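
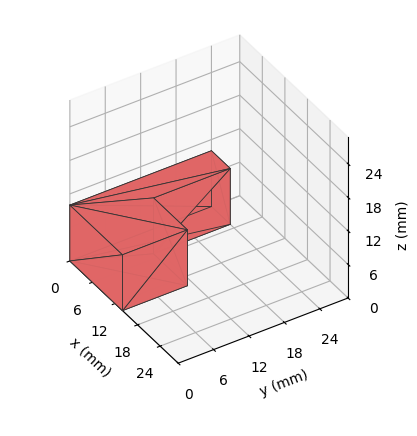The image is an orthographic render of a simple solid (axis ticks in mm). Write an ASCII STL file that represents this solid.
Reading the render: the shape is an L-shaped prism: outer 14 × 24 mm, arm thicknesses ≈ 11 mm (horizontal) and 5 mm (vertical), extruded 10 mm in z (dimensions read to the nearest mm from the axis ticks). For the STL, each face is triangulated and given an outward normal.

solid part
  facet normal 0.0000 0.0000 -1.0000
    outer loop
      vertex 14.000 11.000 0.000
      vertex 14.000 0.000 0.000
      vertex 0.000 0.000 0.000
    endloop
  endfacet
  facet normal 0.0000 0.0000 -1.0000
    outer loop
      vertex 5.000 11.000 0.000
      vertex 14.000 11.000 0.000
      vertex 0.000 0.000 0.000
    endloop
  endfacet
  facet normal 0.0000 0.0000 -1.0000
    outer loop
      vertex 5.000 24.000 0.000
      vertex 5.000 11.000 0.000
      vertex 0.000 0.000 0.000
    endloop
  endfacet
  facet normal 0.0000 0.0000 -1.0000
    outer loop
      vertex 0.000 24.000 0.000
      vertex 5.000 24.000 0.000
      vertex 0.000 0.000 0.000
    endloop
  endfacet
  facet normal 0.0000 0.0000 1.0000
    outer loop
      vertex 0.000 0.000 10.000
      vertex 14.000 0.000 10.000
      vertex 14.000 11.000 10.000
    endloop
  endfacet
  facet normal 0.0000 0.0000 1.0000
    outer loop
      vertex 0.000 0.000 10.000
      vertex 14.000 11.000 10.000
      vertex 5.000 11.000 10.000
    endloop
  endfacet
  facet normal 0.0000 0.0000 1.0000
    outer loop
      vertex 0.000 0.000 10.000
      vertex 5.000 11.000 10.000
      vertex 5.000 24.000 10.000
    endloop
  endfacet
  facet normal 0.0000 0.0000 1.0000
    outer loop
      vertex 0.000 0.000 10.000
      vertex 5.000 24.000 10.000
      vertex 0.000 24.000 10.000
    endloop
  endfacet
  facet normal 0.0000 -1.0000 0.0000
    outer loop
      vertex 0.000 0.000 0.000
      vertex 14.000 0.000 0.000
      vertex 14.000 0.000 10.000
    endloop
  endfacet
  facet normal 0.0000 -1.0000 0.0000
    outer loop
      vertex 0.000 0.000 0.000
      vertex 14.000 0.000 10.000
      vertex 0.000 0.000 10.000
    endloop
  endfacet
  facet normal 1.0000 0.0000 0.0000
    outer loop
      vertex 14.000 0.000 0.000
      vertex 14.000 11.000 0.000
      vertex 14.000 11.000 10.000
    endloop
  endfacet
  facet normal 1.0000 0.0000 0.0000
    outer loop
      vertex 14.000 0.000 0.000
      vertex 14.000 11.000 10.000
      vertex 14.000 0.000 10.000
    endloop
  endfacet
  facet normal 0.0000 1.0000 0.0000
    outer loop
      vertex 14.000 11.000 0.000
      vertex 5.000 11.000 0.000
      vertex 5.000 11.000 10.000
    endloop
  endfacet
  facet normal 0.0000 1.0000 0.0000
    outer loop
      vertex 14.000 11.000 0.000
      vertex 5.000 11.000 10.000
      vertex 14.000 11.000 10.000
    endloop
  endfacet
  facet normal 1.0000 0.0000 0.0000
    outer loop
      vertex 5.000 11.000 0.000
      vertex 5.000 24.000 0.000
      vertex 5.000 24.000 10.000
    endloop
  endfacet
  facet normal 1.0000 0.0000 0.0000
    outer loop
      vertex 5.000 11.000 0.000
      vertex 5.000 24.000 10.000
      vertex 5.000 11.000 10.000
    endloop
  endfacet
  facet normal 0.0000 1.0000 0.0000
    outer loop
      vertex 5.000 24.000 0.000
      vertex 0.000 24.000 0.000
      vertex 0.000 24.000 10.000
    endloop
  endfacet
  facet normal 0.0000 1.0000 0.0000
    outer loop
      vertex 5.000 24.000 0.000
      vertex 0.000 24.000 10.000
      vertex 5.000 24.000 10.000
    endloop
  endfacet
  facet normal -1.0000 0.0000 0.0000
    outer loop
      vertex 0.000 24.000 0.000
      vertex 0.000 0.000 0.000
      vertex 0.000 0.000 10.000
    endloop
  endfacet
  facet normal -1.0000 0.0000 0.0000
    outer loop
      vertex 0.000 24.000 0.000
      vertex 0.000 0.000 10.000
      vertex 0.000 24.000 10.000
    endloop
  endfacet
endsolid part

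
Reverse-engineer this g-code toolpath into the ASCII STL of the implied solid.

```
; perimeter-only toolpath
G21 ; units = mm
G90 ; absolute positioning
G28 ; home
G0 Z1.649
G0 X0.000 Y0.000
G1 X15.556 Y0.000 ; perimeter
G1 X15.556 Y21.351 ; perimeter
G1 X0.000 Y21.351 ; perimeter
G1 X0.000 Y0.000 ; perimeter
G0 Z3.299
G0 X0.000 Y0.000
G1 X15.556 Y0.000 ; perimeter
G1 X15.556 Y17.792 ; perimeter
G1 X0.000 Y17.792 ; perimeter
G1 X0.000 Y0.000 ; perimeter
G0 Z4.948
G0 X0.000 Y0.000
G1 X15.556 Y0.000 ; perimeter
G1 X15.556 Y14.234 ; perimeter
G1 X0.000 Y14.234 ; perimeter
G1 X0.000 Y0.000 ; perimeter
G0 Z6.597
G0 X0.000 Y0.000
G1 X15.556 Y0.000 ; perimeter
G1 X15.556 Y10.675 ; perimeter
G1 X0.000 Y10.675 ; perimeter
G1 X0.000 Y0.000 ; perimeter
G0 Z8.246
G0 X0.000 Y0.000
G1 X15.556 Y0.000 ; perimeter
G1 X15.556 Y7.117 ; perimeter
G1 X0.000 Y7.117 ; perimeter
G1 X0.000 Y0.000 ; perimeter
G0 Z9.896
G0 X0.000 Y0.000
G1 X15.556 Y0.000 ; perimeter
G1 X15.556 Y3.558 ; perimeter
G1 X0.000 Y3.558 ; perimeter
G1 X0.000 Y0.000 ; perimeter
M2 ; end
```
solid part
  facet normal 0.0000 0.0000 -1.0000
    outer loop
      vertex 15.556 24.909 0.000
      vertex 15.556 0.000 0.000
      vertex 0.000 0.000 0.000
    endloop
  endfacet
  facet normal 0.0000 0.0000 -1.0000
    outer loop
      vertex 0.000 24.909 0.000
      vertex 15.556 24.909 0.000
      vertex 0.000 0.000 0.000
    endloop
  endfacet
  facet normal 0.0000 -1.0000 0.0000
    outer loop
      vertex 0.000 0.000 0.000
      vertex 15.556 0.000 0.000
      vertex 15.556 0.000 11.545
    endloop
  endfacet
  facet normal 0.0000 -1.0000 0.0000
    outer loop
      vertex 0.000 0.000 0.000
      vertex 15.556 0.000 11.545
      vertex 0.000 0.000 11.545
    endloop
  endfacet
  facet normal 0.0000 0.4205 0.9073
    outer loop
      vertex 0.000 0.000 11.545
      vertex 15.556 0.000 11.545
      vertex 15.556 24.909 0.000
    endloop
  endfacet
  facet normal 0.0000 0.4205 0.9073
    outer loop
      vertex 0.000 0.000 11.545
      vertex 15.556 24.909 0.000
      vertex 0.000 24.909 0.000
    endloop
  endfacet
  facet normal -1.0000 0.0000 0.0000
    outer loop
      vertex 0.000 0.000 11.545
      vertex 0.000 24.909 0.000
      vertex 0.000 0.000 0.000
    endloop
  endfacet
  facet normal 1.0000 0.0000 0.0000
    outer loop
      vertex 15.556 0.000 0.000
      vertex 15.556 24.909 0.000
      vertex 15.556 0.000 11.545
    endloop
  endfacet
endsolid part

The G0 Z moves step by Δz≈1.649 mm. The G1 loops shrink linearly with z, so the solid tapers from its base footprint up to z≈11.5. Closing with a flat bottom cap and the tapered top and triangulating gives 8 facets — a wedge (ramp): 15.6 × 24.9 mm base, rising to 11.5 mm along the y=0 edge and sloping linearly to z=0 at y=24.9.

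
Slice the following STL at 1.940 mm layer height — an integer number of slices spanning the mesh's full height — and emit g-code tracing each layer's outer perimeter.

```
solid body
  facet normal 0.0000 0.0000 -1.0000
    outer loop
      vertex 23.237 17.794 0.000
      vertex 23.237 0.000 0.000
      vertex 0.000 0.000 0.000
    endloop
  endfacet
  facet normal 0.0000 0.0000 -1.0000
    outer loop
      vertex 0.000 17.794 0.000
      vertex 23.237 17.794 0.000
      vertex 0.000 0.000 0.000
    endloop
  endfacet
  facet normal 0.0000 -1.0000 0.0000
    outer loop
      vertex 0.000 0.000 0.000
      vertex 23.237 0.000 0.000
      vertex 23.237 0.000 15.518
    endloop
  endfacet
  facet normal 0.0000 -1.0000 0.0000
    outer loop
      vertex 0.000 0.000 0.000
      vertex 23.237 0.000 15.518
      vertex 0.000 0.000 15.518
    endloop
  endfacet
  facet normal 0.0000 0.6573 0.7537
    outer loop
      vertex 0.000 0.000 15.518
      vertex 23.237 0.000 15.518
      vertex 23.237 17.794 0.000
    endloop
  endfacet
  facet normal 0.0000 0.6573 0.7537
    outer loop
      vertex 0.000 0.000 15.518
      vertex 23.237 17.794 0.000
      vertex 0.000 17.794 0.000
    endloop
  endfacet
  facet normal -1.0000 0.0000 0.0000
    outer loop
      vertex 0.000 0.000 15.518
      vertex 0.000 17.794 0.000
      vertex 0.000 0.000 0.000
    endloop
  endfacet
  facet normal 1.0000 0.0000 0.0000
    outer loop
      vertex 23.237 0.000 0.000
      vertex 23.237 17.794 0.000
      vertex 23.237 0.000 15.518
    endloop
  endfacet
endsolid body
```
; perimeter-only toolpath
G21 ; units = mm
G90 ; absolute positioning
G28 ; home
; layer 1
G0 Z1.940
G0 X0.000 Y0.000
G1 X23.237 Y0.000
G1 X23.237 Y15.570
G1 X0.000 Y15.570
G1 X0.000 Y0.000
; layer 2
G0 Z3.880
G0 X0.000 Y0.000
G1 X23.237 Y0.000
G1 X23.237 Y13.346
G1 X0.000 Y13.346
G1 X0.000 Y0.000
; layer 3
G0 Z5.819
G0 X0.000 Y0.000
G1 X23.237 Y0.000
G1 X23.237 Y11.121
G1 X0.000 Y11.121
G1 X0.000 Y0.000
; layer 4
G0 Z7.759
G0 X0.000 Y0.000
G1 X23.237 Y0.000
G1 X23.237 Y8.897
G1 X0.000 Y8.897
G1 X0.000 Y0.000
; layer 5
G0 Z9.699
G0 X0.000 Y0.000
G1 X23.237 Y0.000
G1 X23.237 Y6.673
G1 X0.000 Y6.673
G1 X0.000 Y0.000
; layer 6
G0 Z11.639
G0 X0.000 Y0.000
G1 X23.237 Y0.000
G1 X23.237 Y4.449
G1 X0.000 Y4.449
G1 X0.000 Y0.000
; layer 7
G0 Z13.578
G0 X0.000 Y0.000
G1 X23.237 Y0.000
G1 X23.237 Y2.224
G1 X0.000 Y2.224
G1 X0.000 Y0.000
M2 ; end

The solid is a wedge (ramp): 23.2 × 17.8 mm base, rising to 15.5 mm along the y=0 edge and sloping linearly to z=0 at y=17.8. Slicing at Δz = 1.940 mm — 8 equal slices spanning the solid's height, so layer i sits at z = i·h/8 — gives 7 non-empty perimeters. Each is a 4-segment closed polygon; G0 lifts to the layer z and rapids to the start vertex, then G1 traces the edges. The cross-section shrinks linearly with z (the slice at the apex is degenerate and omitted).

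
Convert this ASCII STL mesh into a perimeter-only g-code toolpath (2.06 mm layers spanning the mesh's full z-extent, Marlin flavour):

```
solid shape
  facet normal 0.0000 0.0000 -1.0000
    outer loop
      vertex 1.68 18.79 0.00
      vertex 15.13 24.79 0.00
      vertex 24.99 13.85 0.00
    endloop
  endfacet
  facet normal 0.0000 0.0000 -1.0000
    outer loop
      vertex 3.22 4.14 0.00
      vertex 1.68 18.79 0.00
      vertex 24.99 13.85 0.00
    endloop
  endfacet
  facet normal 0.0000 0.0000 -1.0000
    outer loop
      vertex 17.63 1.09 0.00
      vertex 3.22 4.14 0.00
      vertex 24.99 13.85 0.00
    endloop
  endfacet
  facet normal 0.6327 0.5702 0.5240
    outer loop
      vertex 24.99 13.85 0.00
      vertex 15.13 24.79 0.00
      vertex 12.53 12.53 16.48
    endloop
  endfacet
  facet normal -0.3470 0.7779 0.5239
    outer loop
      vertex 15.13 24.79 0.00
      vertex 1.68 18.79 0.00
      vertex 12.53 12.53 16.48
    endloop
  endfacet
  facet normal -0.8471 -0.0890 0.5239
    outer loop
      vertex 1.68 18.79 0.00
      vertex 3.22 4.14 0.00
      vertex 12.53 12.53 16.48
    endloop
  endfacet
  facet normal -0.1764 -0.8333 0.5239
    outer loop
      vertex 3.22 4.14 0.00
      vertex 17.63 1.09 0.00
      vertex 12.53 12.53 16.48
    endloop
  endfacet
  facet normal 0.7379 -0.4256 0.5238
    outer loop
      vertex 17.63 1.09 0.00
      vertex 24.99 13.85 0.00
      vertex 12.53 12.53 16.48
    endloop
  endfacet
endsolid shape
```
; perimeter-only toolpath
G21 ; units = mm
G90 ; absolute positioning
G28 ; home
; layer 1
G0 Z2.06
G0 X23.43 Y13.69
G1 X14.81 Y23.26
G1 X3.04 Y18.01
G1 X4.38 Y5.19
G1 X16.99 Y2.52
G1 X23.43 Y13.69
; layer 2
G0 Z4.12
G0 X21.88 Y13.52
G1 X14.48 Y21.73
G1 X4.39 Y17.22
G1 X5.55 Y6.24
G1 X16.36 Y3.95
G1 X21.88 Y13.52
; layer 3
G0 Z6.18
G0 X20.32 Y13.36
G1 X14.16 Y20.19
G1 X5.75 Y16.44
G1 X6.71 Y7.29
G1 X15.72 Y5.38
G1 X20.32 Y13.36
; layer 4
G0 Z8.24
G0 X18.76 Y13.19
G1 X13.83 Y18.66
G1 X7.10 Y15.66
G1 X7.88 Y8.33
G1 X15.08 Y6.81
G1 X18.76 Y13.19
; layer 5
G0 Z10.30
G0 X17.20 Y13.02
G1 X13.50 Y17.13
G1 X8.46 Y14.88
G1 X9.04 Y9.38
G1 X14.44 Y8.24
G1 X17.20 Y13.02
; layer 6
G0 Z12.36
G0 X15.64 Y12.86
G1 X13.18 Y15.59
G1 X9.82 Y14.09
G1 X10.20 Y10.43
G1 X13.80 Y9.67
G1 X15.64 Y12.86
; layer 7
G0 Z14.42
G0 X14.09 Y12.69
G1 X12.85 Y14.06
G1 X11.17 Y13.31
G1 X11.37 Y11.48
G1 X13.17 Y11.10
G1 X14.09 Y12.69
M2 ; end

The solid is a regular 5-sided pyramid, base circumscribed radius ≈ 12.5 mm, apex at z ≈ 16.5 mm. Slicing at Δz = 2.06 mm — 8 equal slices spanning the solid's height, so layer i sits at z = i·h/8 — gives 7 non-empty perimeters. Each is a 5-segment closed polygon; G0 lifts to the layer z and rapids to the start vertex, then G1 traces the edges. The cross-section shrinks linearly with z (the slice at the apex is degenerate and omitted).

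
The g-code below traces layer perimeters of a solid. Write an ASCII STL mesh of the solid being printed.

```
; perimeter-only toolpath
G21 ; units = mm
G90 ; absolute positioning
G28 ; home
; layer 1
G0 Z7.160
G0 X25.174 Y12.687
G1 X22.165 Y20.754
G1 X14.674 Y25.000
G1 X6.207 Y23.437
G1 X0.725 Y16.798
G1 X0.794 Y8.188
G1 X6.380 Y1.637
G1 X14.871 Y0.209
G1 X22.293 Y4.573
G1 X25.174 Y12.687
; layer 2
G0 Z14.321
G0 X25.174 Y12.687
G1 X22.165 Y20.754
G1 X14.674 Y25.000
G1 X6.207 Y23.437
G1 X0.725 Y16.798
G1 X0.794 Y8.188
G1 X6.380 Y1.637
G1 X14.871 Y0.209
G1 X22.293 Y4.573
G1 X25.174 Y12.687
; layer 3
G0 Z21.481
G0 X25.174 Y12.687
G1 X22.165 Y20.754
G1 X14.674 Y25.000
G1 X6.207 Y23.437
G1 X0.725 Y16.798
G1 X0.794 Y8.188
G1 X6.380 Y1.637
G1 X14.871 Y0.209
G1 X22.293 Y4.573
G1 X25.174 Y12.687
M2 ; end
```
solid part
  facet normal 0.0000 0.0000 -1.0000
    outer loop
      vertex 14.674 25.000 0.000
      vertex 22.165 20.754 0.000
      vertex 25.174 12.687 0.000
    endloop
  endfacet
  facet normal 0.0000 0.0000 -1.0000
    outer loop
      vertex 6.207 23.437 0.000
      vertex 14.674 25.000 0.000
      vertex 25.174 12.687 0.000
    endloop
  endfacet
  facet normal 0.0000 0.0000 -1.0000
    outer loop
      vertex 0.725 16.798 0.000
      vertex 6.207 23.437 0.000
      vertex 25.174 12.687 0.000
    endloop
  endfacet
  facet normal 0.0000 0.0000 -1.0000
    outer loop
      vertex 0.794 8.188 0.000
      vertex 0.725 16.798 0.000
      vertex 25.174 12.687 0.000
    endloop
  endfacet
  facet normal 0.0000 0.0000 -1.0000
    outer loop
      vertex 6.380 1.637 0.000
      vertex 0.794 8.188 0.000
      vertex 25.174 12.687 0.000
    endloop
  endfacet
  facet normal 0.0000 0.0000 -1.0000
    outer loop
      vertex 14.871 0.209 0.000
      vertex 6.380 1.637 0.000
      vertex 25.174 12.687 0.000
    endloop
  endfacet
  facet normal 0.0000 0.0000 -1.0000
    outer loop
      vertex 22.293 4.573 0.000
      vertex 14.871 0.209 0.000
      vertex 25.174 12.687 0.000
    endloop
  endfacet
  facet normal 0.0000 0.0000 1.0000
    outer loop
      vertex 25.174 12.687 21.481
      vertex 22.165 20.754 21.481
      vertex 14.674 25.000 21.481
    endloop
  endfacet
  facet normal 0.0000 0.0000 1.0000
    outer loop
      vertex 25.174 12.687 21.481
      vertex 14.674 25.000 21.481
      vertex 6.207 23.437 21.481
    endloop
  endfacet
  facet normal 0.0000 0.0000 1.0000
    outer loop
      vertex 25.174 12.687 21.481
      vertex 6.207 23.437 21.481
      vertex 0.725 16.798 21.481
    endloop
  endfacet
  facet normal 0.0000 0.0000 1.0000
    outer loop
      vertex 25.174 12.687 21.481
      vertex 0.725 16.798 21.481
      vertex 0.794 8.188 21.481
    endloop
  endfacet
  facet normal 0.0000 0.0000 1.0000
    outer loop
      vertex 25.174 12.687 21.481
      vertex 0.794 8.188 21.481
      vertex 6.380 1.637 21.481
    endloop
  endfacet
  facet normal 0.0000 0.0000 1.0000
    outer loop
      vertex 25.174 12.687 21.481
      vertex 6.380 1.637 21.481
      vertex 14.871 0.209 21.481
    endloop
  endfacet
  facet normal 0.0000 0.0000 1.0000
    outer loop
      vertex 25.174 12.687 21.481
      vertex 14.871 0.209 21.481
      vertex 22.293 4.573 21.481
    endloop
  endfacet
  facet normal 0.9369 0.3495 0.0000
    outer loop
      vertex 25.174 12.687 0.000
      vertex 22.165 20.754 0.000
      vertex 22.165 20.754 21.481
    endloop
  endfacet
  facet normal 0.9369 0.3495 0.0000
    outer loop
      vertex 25.174 12.687 0.000
      vertex 22.165 20.754 21.481
      vertex 25.174 12.687 21.481
    endloop
  endfacet
  facet normal 0.4931 0.8700 0.0000
    outer loop
      vertex 22.165 20.754 0.000
      vertex 14.674 25.000 0.000
      vertex 14.674 25.000 21.481
    endloop
  endfacet
  facet normal 0.4931 0.8700 0.0000
    outer loop
      vertex 22.165 20.754 0.000
      vertex 14.674 25.000 21.481
      vertex 22.165 20.754 21.481
    endloop
  endfacet
  facet normal -0.1815 0.9834 0.0000
    outer loop
      vertex 14.674 25.000 0.000
      vertex 6.207 23.437 0.000
      vertex 6.207 23.437 21.481
    endloop
  endfacet
  facet normal -0.1815 0.9834 0.0000
    outer loop
      vertex 14.674 25.000 0.000
      vertex 6.207 23.437 21.481
      vertex 14.674 25.000 21.481
    endloop
  endfacet
  facet normal -0.7711 0.6367 0.0000
    outer loop
      vertex 6.207 23.437 0.000
      vertex 0.725 16.798 0.000
      vertex 0.725 16.798 21.481
    endloop
  endfacet
  facet normal -0.7711 0.6367 0.0000
    outer loop
      vertex 6.207 23.437 0.000
      vertex 0.725 16.798 21.481
      vertex 6.207 23.437 21.481
    endloop
  endfacet
  facet normal -1.0000 -0.0080 0.0000
    outer loop
      vertex 0.725 16.798 0.000
      vertex 0.794 8.188 0.000
      vertex 0.794 8.188 21.481
    endloop
  endfacet
  facet normal -1.0000 -0.0080 0.0000
    outer loop
      vertex 0.725 16.798 0.000
      vertex 0.794 8.188 21.481
      vertex 0.725 16.798 21.481
    endloop
  endfacet
  facet normal -0.7609 -0.6488 0.0000
    outer loop
      vertex 0.794 8.188 0.000
      vertex 6.380 1.637 0.000
      vertex 6.380 1.637 21.481
    endloop
  endfacet
  facet normal -0.7609 -0.6488 0.0000
    outer loop
      vertex 0.794 8.188 0.000
      vertex 6.380 1.637 21.481
      vertex 0.794 8.188 21.481
    endloop
  endfacet
  facet normal -0.1658 -0.9862 0.0000
    outer loop
      vertex 6.380 1.637 0.000
      vertex 14.871 0.209 0.000
      vertex 14.871 0.209 21.481
    endloop
  endfacet
  facet normal -0.1658 -0.9862 0.0000
    outer loop
      vertex 6.380 1.637 0.000
      vertex 14.871 0.209 21.481
      vertex 6.380 1.637 21.481
    endloop
  endfacet
  facet normal 0.5069 -0.8620 0.0000
    outer loop
      vertex 14.871 0.209 0.000
      vertex 22.293 4.573 0.000
      vertex 22.293 4.573 21.481
    endloop
  endfacet
  facet normal 0.5069 -0.8620 0.0000
    outer loop
      vertex 14.871 0.209 0.000
      vertex 22.293 4.573 21.481
      vertex 14.871 0.209 21.481
    endloop
  endfacet
  facet normal 0.9424 -0.3346 0.0000
    outer loop
      vertex 22.293 4.573 0.000
      vertex 25.174 12.687 0.000
      vertex 25.174 12.687 21.481
    endloop
  endfacet
  facet normal 0.9424 -0.3346 0.0000
    outer loop
      vertex 22.293 4.573 0.000
      vertex 25.174 12.687 21.481
      vertex 22.293 4.573 21.481
    endloop
  endfacet
endsolid part

The G0 Z moves step by Δz≈7.160 mm. Every layer's G1 loop is the same polygon, so the solid is a straight extrusion of it from z=0 to z≈21.5. Closing with flat bottom and top caps and triangulating gives 32 facets — a regular 9-sided prism (a cylinder approximated with 9 flat sides), circumscribed radius ≈ 12.6 mm, height ≈ 21.5 mm.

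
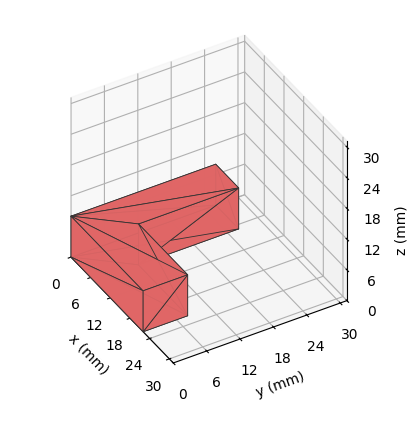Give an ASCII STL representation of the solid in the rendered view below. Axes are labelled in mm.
Reading the render: the shape is an L-shaped prism: outer 22 × 26 mm, arm thicknesses ≈ 8 mm (horizontal) and 7 mm (vertical), extruded 8 mm in z (dimensions read to the nearest mm from the axis ticks). For the STL, each face is triangulated and given an outward normal.

solid part
  facet normal 0.0000 0.0000 -1.0000
    outer loop
      vertex 22.00 8.00 0.00
      vertex 22.00 0.00 0.00
      vertex 0.00 0.00 0.00
    endloop
  endfacet
  facet normal 0.0000 0.0000 -1.0000
    outer loop
      vertex 7.00 8.00 0.00
      vertex 22.00 8.00 0.00
      vertex 0.00 0.00 0.00
    endloop
  endfacet
  facet normal 0.0000 0.0000 -1.0000
    outer loop
      vertex 7.00 26.00 0.00
      vertex 7.00 8.00 0.00
      vertex 0.00 0.00 0.00
    endloop
  endfacet
  facet normal 0.0000 0.0000 -1.0000
    outer loop
      vertex 0.00 26.00 0.00
      vertex 7.00 26.00 0.00
      vertex 0.00 0.00 0.00
    endloop
  endfacet
  facet normal 0.0000 0.0000 1.0000
    outer loop
      vertex 0.00 0.00 8.00
      vertex 22.00 0.00 8.00
      vertex 22.00 8.00 8.00
    endloop
  endfacet
  facet normal 0.0000 0.0000 1.0000
    outer loop
      vertex 0.00 0.00 8.00
      vertex 22.00 8.00 8.00
      vertex 7.00 8.00 8.00
    endloop
  endfacet
  facet normal 0.0000 0.0000 1.0000
    outer loop
      vertex 0.00 0.00 8.00
      vertex 7.00 8.00 8.00
      vertex 7.00 26.00 8.00
    endloop
  endfacet
  facet normal 0.0000 0.0000 1.0000
    outer loop
      vertex 0.00 0.00 8.00
      vertex 7.00 26.00 8.00
      vertex 0.00 26.00 8.00
    endloop
  endfacet
  facet normal 0.0000 -1.0000 0.0000
    outer loop
      vertex 0.00 0.00 0.00
      vertex 22.00 0.00 0.00
      vertex 22.00 0.00 8.00
    endloop
  endfacet
  facet normal 0.0000 -1.0000 0.0000
    outer loop
      vertex 0.00 0.00 0.00
      vertex 22.00 0.00 8.00
      vertex 0.00 0.00 8.00
    endloop
  endfacet
  facet normal 1.0000 0.0000 0.0000
    outer loop
      vertex 22.00 0.00 0.00
      vertex 22.00 8.00 0.00
      vertex 22.00 8.00 8.00
    endloop
  endfacet
  facet normal 1.0000 0.0000 0.0000
    outer loop
      vertex 22.00 0.00 0.00
      vertex 22.00 8.00 8.00
      vertex 22.00 0.00 8.00
    endloop
  endfacet
  facet normal 0.0000 1.0000 0.0000
    outer loop
      vertex 22.00 8.00 0.00
      vertex 7.00 8.00 0.00
      vertex 7.00 8.00 8.00
    endloop
  endfacet
  facet normal 0.0000 1.0000 0.0000
    outer loop
      vertex 22.00 8.00 0.00
      vertex 7.00 8.00 8.00
      vertex 22.00 8.00 8.00
    endloop
  endfacet
  facet normal 1.0000 0.0000 0.0000
    outer loop
      vertex 7.00 8.00 0.00
      vertex 7.00 26.00 0.00
      vertex 7.00 26.00 8.00
    endloop
  endfacet
  facet normal 1.0000 0.0000 0.0000
    outer loop
      vertex 7.00 8.00 0.00
      vertex 7.00 26.00 8.00
      vertex 7.00 8.00 8.00
    endloop
  endfacet
  facet normal 0.0000 1.0000 0.0000
    outer loop
      vertex 7.00 26.00 0.00
      vertex 0.00 26.00 0.00
      vertex 0.00 26.00 8.00
    endloop
  endfacet
  facet normal 0.0000 1.0000 0.0000
    outer loop
      vertex 7.00 26.00 0.00
      vertex 0.00 26.00 8.00
      vertex 7.00 26.00 8.00
    endloop
  endfacet
  facet normal -1.0000 0.0000 0.0000
    outer loop
      vertex 0.00 26.00 0.00
      vertex 0.00 0.00 0.00
      vertex 0.00 0.00 8.00
    endloop
  endfacet
  facet normal -1.0000 0.0000 0.0000
    outer loop
      vertex 0.00 26.00 0.00
      vertex 0.00 0.00 8.00
      vertex 0.00 26.00 8.00
    endloop
  endfacet
endsolid part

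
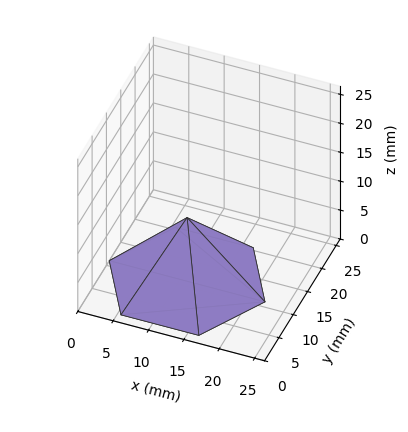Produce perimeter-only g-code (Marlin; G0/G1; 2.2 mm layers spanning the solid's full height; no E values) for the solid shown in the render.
Reading the render: the shape is a regular 6-sided pyramid, base circumscribed radius ≈ 11 mm, apex at z ≈ 11 mm (dimensions read to the nearest mm from the axis ticks). For the g-code, the solid's height is divided into equal slices at the stated Δz and each level perimeter traced with G1 moves after a G0 lift.

; perimeter-only toolpath
G21 ; units = mm
G90 ; absolute positioning
G28 ; home
; layer 1
G0 Z2.2
G0 X19.8 Y11.0
G1 X15.4 Y18.6
G1 X6.6 Y18.6
G1 X2.2 Y11.0
G1 X6.6 Y3.4
G1 X15.4 Y3.4
G1 X19.8 Y11.0
; layer 2
G0 Z4.4
G0 X17.6 Y11.0
G1 X14.3 Y16.7
G1 X7.7 Y16.7
G1 X4.4 Y11.0
G1 X7.7 Y5.3
G1 X14.3 Y5.3
G1 X17.6 Y11.0
; layer 3
G0 Z6.6
G0 X15.4 Y11.0
G1 X13.2 Y14.8
G1 X8.8 Y14.8
G1 X6.6 Y11.0
G1 X8.8 Y7.2
G1 X13.2 Y7.2
G1 X15.4 Y11.0
; layer 4
G0 Z8.8
G0 X13.2 Y11.0
G1 X12.1 Y12.9
G1 X9.9 Y12.9
G1 X8.8 Y11.0
G1 X9.9 Y9.1
G1 X12.1 Y9.1
G1 X13.2 Y11.0
M2 ; end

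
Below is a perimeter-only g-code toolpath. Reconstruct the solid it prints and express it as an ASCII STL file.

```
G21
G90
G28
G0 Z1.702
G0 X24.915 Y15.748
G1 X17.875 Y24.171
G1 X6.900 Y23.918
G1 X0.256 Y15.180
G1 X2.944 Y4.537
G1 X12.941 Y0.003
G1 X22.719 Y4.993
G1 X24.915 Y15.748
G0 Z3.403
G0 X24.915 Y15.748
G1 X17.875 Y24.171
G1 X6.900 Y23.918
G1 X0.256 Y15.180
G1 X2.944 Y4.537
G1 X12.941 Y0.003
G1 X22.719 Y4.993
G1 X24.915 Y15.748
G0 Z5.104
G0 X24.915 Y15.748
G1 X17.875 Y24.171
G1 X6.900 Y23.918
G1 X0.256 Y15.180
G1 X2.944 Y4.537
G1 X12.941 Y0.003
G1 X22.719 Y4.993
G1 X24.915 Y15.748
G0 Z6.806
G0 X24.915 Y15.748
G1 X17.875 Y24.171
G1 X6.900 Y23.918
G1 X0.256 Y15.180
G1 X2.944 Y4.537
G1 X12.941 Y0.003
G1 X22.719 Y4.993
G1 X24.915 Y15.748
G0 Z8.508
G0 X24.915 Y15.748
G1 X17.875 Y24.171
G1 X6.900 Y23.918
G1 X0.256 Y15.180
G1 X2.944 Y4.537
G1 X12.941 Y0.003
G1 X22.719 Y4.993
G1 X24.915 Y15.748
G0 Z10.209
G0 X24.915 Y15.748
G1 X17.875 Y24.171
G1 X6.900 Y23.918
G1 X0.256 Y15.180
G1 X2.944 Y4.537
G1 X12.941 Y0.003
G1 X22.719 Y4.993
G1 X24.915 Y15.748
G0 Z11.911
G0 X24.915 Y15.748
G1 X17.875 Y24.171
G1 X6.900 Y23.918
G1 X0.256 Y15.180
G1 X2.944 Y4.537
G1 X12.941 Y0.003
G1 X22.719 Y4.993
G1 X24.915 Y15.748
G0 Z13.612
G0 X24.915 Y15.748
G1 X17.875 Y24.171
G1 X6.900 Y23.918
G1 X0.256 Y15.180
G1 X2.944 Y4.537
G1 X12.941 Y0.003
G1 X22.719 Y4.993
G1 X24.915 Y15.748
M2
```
solid part
  facet normal 0.0000 0.0000 -1.0000
    outer loop
      vertex 6.900 23.918 0.000
      vertex 17.875 24.171 0.000
      vertex 24.915 15.748 0.000
    endloop
  endfacet
  facet normal 0.0000 0.0000 -1.0000
    outer loop
      vertex 0.256 15.180 0.000
      vertex 6.900 23.918 0.000
      vertex 24.915 15.748 0.000
    endloop
  endfacet
  facet normal 0.0000 0.0000 -1.0000
    outer loop
      vertex 2.944 4.537 0.000
      vertex 0.256 15.180 0.000
      vertex 24.915 15.748 0.000
    endloop
  endfacet
  facet normal 0.0000 0.0000 -1.0000
    outer loop
      vertex 12.941 0.003 0.000
      vertex 2.944 4.537 0.000
      vertex 24.915 15.748 0.000
    endloop
  endfacet
  facet normal 0.0000 0.0000 -1.0000
    outer loop
      vertex 22.719 4.993 0.000
      vertex 12.941 0.003 0.000
      vertex 24.915 15.748 0.000
    endloop
  endfacet
  facet normal 0.0000 0.0000 1.0000
    outer loop
      vertex 24.915 15.748 13.612
      vertex 17.875 24.171 13.612
      vertex 6.900 23.918 13.612
    endloop
  endfacet
  facet normal 0.0000 0.0000 1.0000
    outer loop
      vertex 24.915 15.748 13.612
      vertex 6.900 23.918 13.612
      vertex 0.256 15.180 13.612
    endloop
  endfacet
  facet normal 0.0000 0.0000 1.0000
    outer loop
      vertex 24.915 15.748 13.612
      vertex 0.256 15.180 13.612
      vertex 2.944 4.537 13.612
    endloop
  endfacet
  facet normal 0.0000 0.0000 1.0000
    outer loop
      vertex 24.915 15.748 13.612
      vertex 2.944 4.537 13.612
      vertex 12.941 0.003 13.612
    endloop
  endfacet
  facet normal 0.0000 0.0000 1.0000
    outer loop
      vertex 24.915 15.748 13.612
      vertex 12.941 0.003 13.612
      vertex 22.719 4.993 13.612
    endloop
  endfacet
  facet normal 0.7673 0.6413 0.0000
    outer loop
      vertex 24.915 15.748 0.000
      vertex 17.875 24.171 0.000
      vertex 17.875 24.171 13.612
    endloop
  endfacet
  facet normal 0.7673 0.6413 0.0000
    outer loop
      vertex 24.915 15.748 0.000
      vertex 17.875 24.171 13.612
      vertex 24.915 15.748 13.612
    endloop
  endfacet
  facet normal -0.0230 0.9997 0.0000
    outer loop
      vertex 17.875 24.171 0.000
      vertex 6.900 23.918 0.000
      vertex 6.900 23.918 13.612
    endloop
  endfacet
  facet normal -0.0230 0.9997 0.0000
    outer loop
      vertex 17.875 24.171 0.000
      vertex 6.900 23.918 13.612
      vertex 17.875 24.171 13.612
    endloop
  endfacet
  facet normal -0.7960 0.6053 0.0000
    outer loop
      vertex 6.900 23.918 0.000
      vertex 0.256 15.180 0.000
      vertex 0.256 15.180 13.612
    endloop
  endfacet
  facet normal -0.7960 0.6053 0.0000
    outer loop
      vertex 6.900 23.918 0.000
      vertex 0.256 15.180 13.612
      vertex 6.900 23.918 13.612
    endloop
  endfacet
  facet normal -0.9696 -0.2449 0.0000
    outer loop
      vertex 0.256 15.180 0.000
      vertex 2.944 4.537 0.000
      vertex 2.944 4.537 13.612
    endloop
  endfacet
  facet normal -0.9696 -0.2449 0.0000
    outer loop
      vertex 0.256 15.180 0.000
      vertex 2.944 4.537 13.612
      vertex 0.256 15.180 13.612
    endloop
  endfacet
  facet normal -0.4130 -0.9107 0.0000
    outer loop
      vertex 2.944 4.537 0.000
      vertex 12.941 0.003 0.000
      vertex 12.941 0.003 13.612
    endloop
  endfacet
  facet normal -0.4130 -0.9107 0.0000
    outer loop
      vertex 2.944 4.537 0.000
      vertex 12.941 0.003 13.612
      vertex 2.944 4.537 13.612
    endloop
  endfacet
  facet normal 0.4546 -0.8907 0.0000
    outer loop
      vertex 12.941 0.003 0.000
      vertex 22.719 4.993 0.000
      vertex 22.719 4.993 13.612
    endloop
  endfacet
  facet normal 0.4546 -0.8907 0.0000
    outer loop
      vertex 12.941 0.003 0.000
      vertex 22.719 4.993 13.612
      vertex 12.941 0.003 13.612
    endloop
  endfacet
  facet normal 0.9798 -0.2001 0.0000
    outer loop
      vertex 22.719 4.993 0.000
      vertex 24.915 15.748 0.000
      vertex 24.915 15.748 13.612
    endloop
  endfacet
  facet normal 0.9798 -0.2001 0.0000
    outer loop
      vertex 22.719 4.993 0.000
      vertex 24.915 15.748 13.612
      vertex 22.719 4.993 13.612
    endloop
  endfacet
endsolid part

The G0 Z moves step by Δz≈1.702 mm. Every layer's G1 loop is the same polygon, so the solid is a straight extrusion of it from z=0 to z≈13.6. Closing with flat bottom and top caps and triangulating gives 24 facets — a regular 7-sided prism (a cylinder approximated with 7 flat sides), circumscribed radius ≈ 12.7 mm, height ≈ 13.6 mm.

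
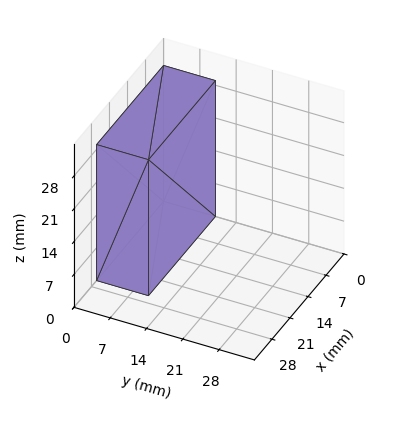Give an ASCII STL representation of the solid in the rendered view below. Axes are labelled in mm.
Reading the render: the shape is a rectangular box, roughly 26 × 10 mm footprint and 29 mm tall (dimensions read to the nearest mm from the axis ticks). For the STL, each face is triangulated and given an outward normal.

solid part
  facet normal 0.0000 0.0000 -1.0000
    outer loop
      vertex 26.00 10.00 0.00
      vertex 26.00 0.00 0.00
      vertex 0.00 0.00 0.00
    endloop
  endfacet
  facet normal 0.0000 0.0000 -1.0000
    outer loop
      vertex 0.00 10.00 0.00
      vertex 26.00 10.00 0.00
      vertex 0.00 0.00 0.00
    endloop
  endfacet
  facet normal 0.0000 0.0000 1.0000
    outer loop
      vertex 0.00 0.00 29.00
      vertex 26.00 0.00 29.00
      vertex 26.00 10.00 29.00
    endloop
  endfacet
  facet normal 0.0000 0.0000 1.0000
    outer loop
      vertex 0.00 0.00 29.00
      vertex 26.00 10.00 29.00
      vertex 0.00 10.00 29.00
    endloop
  endfacet
  facet normal 0.0000 -1.0000 0.0000
    outer loop
      vertex 0.00 0.00 0.00
      vertex 26.00 0.00 0.00
      vertex 26.00 0.00 29.00
    endloop
  endfacet
  facet normal 0.0000 -1.0000 0.0000
    outer loop
      vertex 0.00 0.00 0.00
      vertex 26.00 0.00 29.00
      vertex 0.00 0.00 29.00
    endloop
  endfacet
  facet normal 0.0000 1.0000 0.0000
    outer loop
      vertex 26.00 10.00 29.00
      vertex 26.00 10.00 0.00
      vertex 0.00 10.00 0.00
    endloop
  endfacet
  facet normal 0.0000 1.0000 0.0000
    outer loop
      vertex 0.00 10.00 29.00
      vertex 26.00 10.00 29.00
      vertex 0.00 10.00 0.00
    endloop
  endfacet
  facet normal -1.0000 0.0000 0.0000
    outer loop
      vertex 0.00 10.00 29.00
      vertex 0.00 10.00 0.00
      vertex 0.00 0.00 0.00
    endloop
  endfacet
  facet normal -1.0000 0.0000 0.0000
    outer loop
      vertex 0.00 0.00 29.00
      vertex 0.00 10.00 29.00
      vertex 0.00 0.00 0.00
    endloop
  endfacet
  facet normal 1.0000 0.0000 0.0000
    outer loop
      vertex 26.00 0.00 0.00
      vertex 26.00 10.00 0.00
      vertex 26.00 10.00 29.00
    endloop
  endfacet
  facet normal 1.0000 0.0000 0.0000
    outer loop
      vertex 26.00 0.00 0.00
      vertex 26.00 10.00 29.00
      vertex 26.00 0.00 29.00
    endloop
  endfacet
endsolid part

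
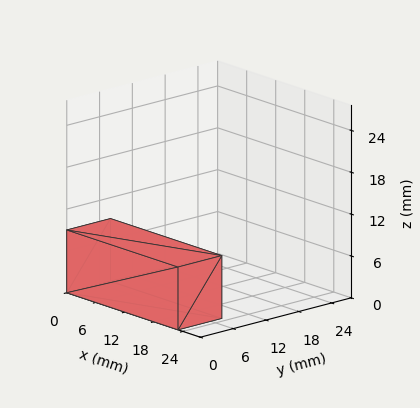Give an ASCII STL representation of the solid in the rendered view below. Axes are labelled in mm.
Reading the render: the shape is a rectangular box, roughly 23 × 8 mm footprint and 9 mm tall (dimensions read to the nearest mm from the axis ticks). For the STL, each face is triangulated and given an outward normal.

solid part
  facet normal 0.0000 0.0000 -1.0000
    outer loop
      vertex 23.0 8.0 0.0
      vertex 23.0 0.0 0.0
      vertex 0.0 0.0 0.0
    endloop
  endfacet
  facet normal 0.0000 0.0000 -1.0000
    outer loop
      vertex 0.0 8.0 0.0
      vertex 23.0 8.0 0.0
      vertex 0.0 0.0 0.0
    endloop
  endfacet
  facet normal 0.0000 0.0000 1.0000
    outer loop
      vertex 0.0 0.0 9.0
      vertex 23.0 0.0 9.0
      vertex 23.0 8.0 9.0
    endloop
  endfacet
  facet normal 0.0000 0.0000 1.0000
    outer loop
      vertex 0.0 0.0 9.0
      vertex 23.0 8.0 9.0
      vertex 0.0 8.0 9.0
    endloop
  endfacet
  facet normal 0.0000 -1.0000 0.0000
    outer loop
      vertex 0.0 0.0 0.0
      vertex 23.0 0.0 0.0
      vertex 23.0 0.0 9.0
    endloop
  endfacet
  facet normal 0.0000 -1.0000 0.0000
    outer loop
      vertex 0.0 0.0 0.0
      vertex 23.0 0.0 9.0
      vertex 0.0 0.0 9.0
    endloop
  endfacet
  facet normal 0.0000 1.0000 0.0000
    outer loop
      vertex 23.0 8.0 9.0
      vertex 23.0 8.0 0.0
      vertex 0.0 8.0 0.0
    endloop
  endfacet
  facet normal 0.0000 1.0000 0.0000
    outer loop
      vertex 0.0 8.0 9.0
      vertex 23.0 8.0 9.0
      vertex 0.0 8.0 0.0
    endloop
  endfacet
  facet normal -1.0000 0.0000 0.0000
    outer loop
      vertex 0.0 8.0 9.0
      vertex 0.0 8.0 0.0
      vertex 0.0 0.0 0.0
    endloop
  endfacet
  facet normal -1.0000 0.0000 0.0000
    outer loop
      vertex 0.0 0.0 9.0
      vertex 0.0 8.0 9.0
      vertex 0.0 0.0 0.0
    endloop
  endfacet
  facet normal 1.0000 0.0000 0.0000
    outer loop
      vertex 23.0 0.0 0.0
      vertex 23.0 8.0 0.0
      vertex 23.0 8.0 9.0
    endloop
  endfacet
  facet normal 1.0000 0.0000 0.0000
    outer loop
      vertex 23.0 0.0 0.0
      vertex 23.0 8.0 9.0
      vertex 23.0 0.0 9.0
    endloop
  endfacet
endsolid part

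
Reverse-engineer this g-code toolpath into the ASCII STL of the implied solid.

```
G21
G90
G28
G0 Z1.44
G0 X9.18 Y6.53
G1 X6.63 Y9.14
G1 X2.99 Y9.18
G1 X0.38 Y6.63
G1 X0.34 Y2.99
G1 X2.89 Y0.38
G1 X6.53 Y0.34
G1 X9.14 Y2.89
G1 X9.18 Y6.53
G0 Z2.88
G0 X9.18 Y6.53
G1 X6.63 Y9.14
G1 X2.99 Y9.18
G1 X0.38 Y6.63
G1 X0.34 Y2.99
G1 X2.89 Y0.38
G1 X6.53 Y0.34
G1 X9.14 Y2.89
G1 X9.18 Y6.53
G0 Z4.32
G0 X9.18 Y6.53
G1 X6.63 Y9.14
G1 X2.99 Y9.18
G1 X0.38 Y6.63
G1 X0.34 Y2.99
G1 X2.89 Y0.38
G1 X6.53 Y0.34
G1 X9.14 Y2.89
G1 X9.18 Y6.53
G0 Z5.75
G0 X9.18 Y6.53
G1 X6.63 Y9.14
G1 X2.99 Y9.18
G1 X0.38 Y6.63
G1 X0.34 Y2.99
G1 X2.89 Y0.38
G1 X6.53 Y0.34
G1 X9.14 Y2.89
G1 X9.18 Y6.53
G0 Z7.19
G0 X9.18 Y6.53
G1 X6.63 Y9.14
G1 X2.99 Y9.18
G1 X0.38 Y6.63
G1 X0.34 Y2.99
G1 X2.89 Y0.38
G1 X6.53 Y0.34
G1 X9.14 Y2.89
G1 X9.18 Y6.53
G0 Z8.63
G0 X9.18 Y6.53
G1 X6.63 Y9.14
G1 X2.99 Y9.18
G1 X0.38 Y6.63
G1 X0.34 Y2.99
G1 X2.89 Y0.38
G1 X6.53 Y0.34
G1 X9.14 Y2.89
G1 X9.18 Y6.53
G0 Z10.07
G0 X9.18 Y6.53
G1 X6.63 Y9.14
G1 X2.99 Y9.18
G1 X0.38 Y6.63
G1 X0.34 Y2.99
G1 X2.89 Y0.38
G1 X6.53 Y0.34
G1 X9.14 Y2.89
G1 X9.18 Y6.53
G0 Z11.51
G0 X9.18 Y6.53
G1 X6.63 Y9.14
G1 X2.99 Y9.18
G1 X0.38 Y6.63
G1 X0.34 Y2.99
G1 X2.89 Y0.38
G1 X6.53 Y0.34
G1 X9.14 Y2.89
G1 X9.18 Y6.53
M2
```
solid part
  facet normal 0.0000 0.0000 -1.0000
    outer loop
      vertex 2.99 9.18 0.00
      vertex 6.63 9.14 0.00
      vertex 9.18 6.53 0.00
    endloop
  endfacet
  facet normal 0.0000 0.0000 -1.0000
    outer loop
      vertex 0.38 6.63 0.00
      vertex 2.99 9.18 0.00
      vertex 9.18 6.53 0.00
    endloop
  endfacet
  facet normal 0.0000 0.0000 -1.0000
    outer loop
      vertex 0.34 2.99 0.00
      vertex 0.38 6.63 0.00
      vertex 9.18 6.53 0.00
    endloop
  endfacet
  facet normal 0.0000 0.0000 -1.0000
    outer loop
      vertex 2.89 0.38 0.00
      vertex 0.34 2.99 0.00
      vertex 9.18 6.53 0.00
    endloop
  endfacet
  facet normal 0.0000 0.0000 -1.0000
    outer loop
      vertex 6.53 0.34 0.00
      vertex 2.89 0.38 0.00
      vertex 9.18 6.53 0.00
    endloop
  endfacet
  facet normal 0.0000 0.0000 -1.0000
    outer loop
      vertex 9.14 2.89 0.00
      vertex 6.53 0.34 0.00
      vertex 9.18 6.53 0.00
    endloop
  endfacet
  facet normal 0.0000 0.0000 1.0000
    outer loop
      vertex 9.18 6.53 11.51
      vertex 6.63 9.14 11.51
      vertex 2.99 9.18 11.51
    endloop
  endfacet
  facet normal 0.0000 0.0000 1.0000
    outer loop
      vertex 9.18 6.53 11.51
      vertex 2.99 9.18 11.51
      vertex 0.38 6.63 11.51
    endloop
  endfacet
  facet normal 0.0000 0.0000 1.0000
    outer loop
      vertex 9.18 6.53 11.51
      vertex 0.38 6.63 11.51
      vertex 0.34 2.99 11.51
    endloop
  endfacet
  facet normal 0.0000 0.0000 1.0000
    outer loop
      vertex 9.18 6.53 11.51
      vertex 0.34 2.99 11.51
      vertex 2.89 0.38 11.51
    endloop
  endfacet
  facet normal 0.0000 0.0000 1.0000
    outer loop
      vertex 9.18 6.53 11.51
      vertex 2.89 0.38 11.51
      vertex 6.53 0.34 11.51
    endloop
  endfacet
  facet normal 0.0000 0.0000 1.0000
    outer loop
      vertex 9.18 6.53 11.51
      vertex 6.53 0.34 11.51
      vertex 9.14 2.89 11.51
    endloop
  endfacet
  facet normal 0.7153 0.6988 0.0000
    outer loop
      vertex 9.18 6.53 0.00
      vertex 6.63 9.14 0.00
      vertex 6.63 9.14 11.51
    endloop
  endfacet
  facet normal 0.7153 0.6988 0.0000
    outer loop
      vertex 9.18 6.53 0.00
      vertex 6.63 9.14 11.51
      vertex 9.18 6.53 11.51
    endloop
  endfacet
  facet normal 0.0110 0.9999 0.0000
    outer loop
      vertex 6.63 9.14 0.00
      vertex 2.99 9.18 0.00
      vertex 2.99 9.18 11.51
    endloop
  endfacet
  facet normal 0.0110 0.9999 0.0000
    outer loop
      vertex 6.63 9.14 0.00
      vertex 2.99 9.18 11.51
      vertex 6.63 9.14 11.51
    endloop
  endfacet
  facet normal -0.6988 0.7153 0.0000
    outer loop
      vertex 2.99 9.18 0.00
      vertex 0.38 6.63 0.00
      vertex 0.38 6.63 11.51
    endloop
  endfacet
  facet normal -0.6988 0.7153 0.0000
    outer loop
      vertex 2.99 9.18 0.00
      vertex 0.38 6.63 11.51
      vertex 2.99 9.18 11.51
    endloop
  endfacet
  facet normal -0.9999 0.0110 0.0000
    outer loop
      vertex 0.38 6.63 0.00
      vertex 0.34 2.99 0.00
      vertex 0.34 2.99 11.51
    endloop
  endfacet
  facet normal -0.9999 0.0110 0.0000
    outer loop
      vertex 0.38 6.63 0.00
      vertex 0.34 2.99 11.51
      vertex 0.38 6.63 11.51
    endloop
  endfacet
  facet normal -0.7153 -0.6988 0.0000
    outer loop
      vertex 0.34 2.99 0.00
      vertex 2.89 0.38 0.00
      vertex 2.89 0.38 11.51
    endloop
  endfacet
  facet normal -0.7153 -0.6988 0.0000
    outer loop
      vertex 0.34 2.99 0.00
      vertex 2.89 0.38 11.51
      vertex 0.34 2.99 11.51
    endloop
  endfacet
  facet normal -0.0110 -0.9999 0.0000
    outer loop
      vertex 2.89 0.38 0.00
      vertex 6.53 0.34 0.00
      vertex 6.53 0.34 11.51
    endloop
  endfacet
  facet normal -0.0110 -0.9999 0.0000
    outer loop
      vertex 2.89 0.38 0.00
      vertex 6.53 0.34 11.51
      vertex 2.89 0.38 11.51
    endloop
  endfacet
  facet normal 0.6988 -0.7153 0.0000
    outer loop
      vertex 6.53 0.34 0.00
      vertex 9.14 2.89 0.00
      vertex 9.14 2.89 11.51
    endloop
  endfacet
  facet normal 0.6988 -0.7153 0.0000
    outer loop
      vertex 6.53 0.34 0.00
      vertex 9.14 2.89 11.51
      vertex 6.53 0.34 11.51
    endloop
  endfacet
  facet normal 0.9999 -0.0110 0.0000
    outer loop
      vertex 9.14 2.89 0.00
      vertex 9.18 6.53 0.00
      vertex 9.18 6.53 11.51
    endloop
  endfacet
  facet normal 0.9999 -0.0110 0.0000
    outer loop
      vertex 9.14 2.89 0.00
      vertex 9.18 6.53 11.51
      vertex 9.14 2.89 11.51
    endloop
  endfacet
endsolid part

The G0 Z moves step by Δz≈1.44 mm. Every layer's G1 loop is the same polygon, so the solid is a straight extrusion of it from z=0 to z≈11.5. Closing with flat bottom and top caps and triangulating gives 28 facets — a regular 8-sided prism (a cylinder approximated with 8 flat sides), circumscribed radius ≈ 4.76 mm, height ≈ 11.5 mm.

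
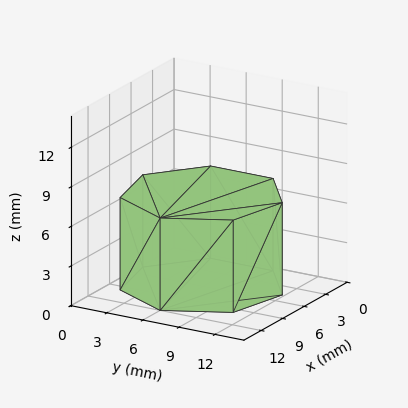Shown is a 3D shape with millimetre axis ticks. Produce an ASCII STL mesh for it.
Reading the render: the shape is a regular 7-sided prism (a cylinder approximated with 7 flat sides), circumscribed radius ≈ 6 mm, height ≈ 7 mm (dimensions read to the nearest mm from the axis ticks). For the STL, each face is triangulated and given an outward normal.

solid part
  facet normal 0.0000 0.0000 -1.0000
    outer loop
      vertex 4.7 11.8 0.0
      vertex 9.7 10.7 0.0
      vertex 12.0 6.0 0.0
    endloop
  endfacet
  facet normal 0.0000 0.0000 -1.0000
    outer loop
      vertex 0.6 8.6 0.0
      vertex 4.7 11.8 0.0
      vertex 12.0 6.0 0.0
    endloop
  endfacet
  facet normal 0.0000 0.0000 -1.0000
    outer loop
      vertex 0.6 3.4 0.0
      vertex 0.6 8.6 0.0
      vertex 12.0 6.0 0.0
    endloop
  endfacet
  facet normal 0.0000 0.0000 -1.0000
    outer loop
      vertex 4.7 0.2 0.0
      vertex 0.6 3.4 0.0
      vertex 12.0 6.0 0.0
    endloop
  endfacet
  facet normal 0.0000 0.0000 -1.0000
    outer loop
      vertex 9.7 1.3 0.0
      vertex 4.7 0.2 0.0
      vertex 12.0 6.0 0.0
    endloop
  endfacet
  facet normal 0.0000 0.0000 1.0000
    outer loop
      vertex 12.0 6.0 7.0
      vertex 9.7 10.7 7.0
      vertex 4.7 11.8 7.0
    endloop
  endfacet
  facet normal 0.0000 0.0000 1.0000
    outer loop
      vertex 12.0 6.0 7.0
      vertex 4.7 11.8 7.0
      vertex 0.6 8.6 7.0
    endloop
  endfacet
  facet normal 0.0000 0.0000 1.0000
    outer loop
      vertex 12.0 6.0 7.0
      vertex 0.6 8.6 7.0
      vertex 0.6 3.4 7.0
    endloop
  endfacet
  facet normal 0.0000 0.0000 1.0000
    outer loop
      vertex 12.0 6.0 7.0
      vertex 0.6 3.4 7.0
      vertex 4.7 0.2 7.0
    endloop
  endfacet
  facet normal 0.0000 0.0000 1.0000
    outer loop
      vertex 12.0 6.0 7.0
      vertex 4.7 0.2 7.0
      vertex 9.7 1.3 7.0
    endloop
  endfacet
  facet normal 0.8982 0.4396 0.0000
    outer loop
      vertex 12.0 6.0 0.0
      vertex 9.7 10.7 0.0
      vertex 9.7 10.7 7.0
    endloop
  endfacet
  facet normal 0.8982 0.4396 0.0000
    outer loop
      vertex 12.0 6.0 0.0
      vertex 9.7 10.7 7.0
      vertex 12.0 6.0 7.0
    endloop
  endfacet
  facet normal 0.2149 0.9766 0.0000
    outer loop
      vertex 9.7 10.7 0.0
      vertex 4.7 11.8 0.0
      vertex 4.7 11.8 7.0
    endloop
  endfacet
  facet normal 0.2149 0.9766 0.0000
    outer loop
      vertex 9.7 10.7 0.0
      vertex 4.7 11.8 7.0
      vertex 9.7 10.7 7.0
    endloop
  endfacet
  facet normal -0.6153 0.7883 0.0000
    outer loop
      vertex 4.7 11.8 0.0
      vertex 0.6 8.6 0.0
      vertex 0.6 8.6 7.0
    endloop
  endfacet
  facet normal -0.6153 0.7883 0.0000
    outer loop
      vertex 4.7 11.8 0.0
      vertex 0.6 8.6 7.0
      vertex 4.7 11.8 7.0
    endloop
  endfacet
  facet normal -1.0000 0.0000 0.0000
    outer loop
      vertex 0.6 8.6 0.0
      vertex 0.6 3.4 0.0
      vertex 0.6 3.4 7.0
    endloop
  endfacet
  facet normal -1.0000 0.0000 0.0000
    outer loop
      vertex 0.6 8.6 0.0
      vertex 0.6 3.4 7.0
      vertex 0.6 8.6 7.0
    endloop
  endfacet
  facet normal -0.6153 -0.7883 0.0000
    outer loop
      vertex 0.6 3.4 0.0
      vertex 4.7 0.2 0.0
      vertex 4.7 0.2 7.0
    endloop
  endfacet
  facet normal -0.6153 -0.7883 0.0000
    outer loop
      vertex 0.6 3.4 0.0
      vertex 4.7 0.2 7.0
      vertex 0.6 3.4 7.0
    endloop
  endfacet
  facet normal 0.2149 -0.9766 0.0000
    outer loop
      vertex 4.7 0.2 0.0
      vertex 9.7 1.3 0.0
      vertex 9.7 1.3 7.0
    endloop
  endfacet
  facet normal 0.2149 -0.9766 0.0000
    outer loop
      vertex 4.7 0.2 0.0
      vertex 9.7 1.3 7.0
      vertex 4.7 0.2 7.0
    endloop
  endfacet
  facet normal 0.8982 -0.4396 0.0000
    outer loop
      vertex 9.7 1.3 0.0
      vertex 12.0 6.0 0.0
      vertex 12.0 6.0 7.0
    endloop
  endfacet
  facet normal 0.8982 -0.4396 0.0000
    outer loop
      vertex 9.7 1.3 0.0
      vertex 12.0 6.0 7.0
      vertex 9.7 1.3 7.0
    endloop
  endfacet
endsolid part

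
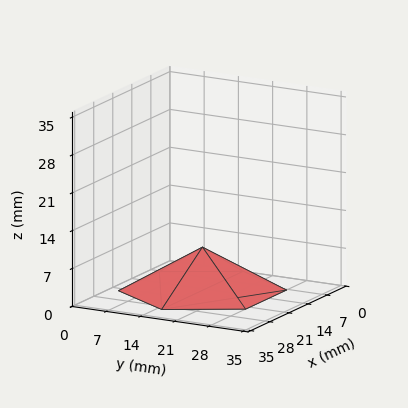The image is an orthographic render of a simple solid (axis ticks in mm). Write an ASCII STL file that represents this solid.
Reading the render: the shape is a regular 6-sided pyramid, base circumscribed radius ≈ 15 mm, apex at z ≈ 8 mm (dimensions read to the nearest mm from the axis ticks). For the STL, each face is triangulated and given an outward normal.

solid part
  facet normal 0.0000 0.0000 -1.0000
    outer loop
      vertex 7.500 27.990 0.000
      vertex 22.500 27.990 0.000
      vertex 30.000 15.000 0.000
    endloop
  endfacet
  facet normal 0.0000 0.0000 -1.0000
    outer loop
      vertex 0.000 15.000 0.000
      vertex 7.500 27.990 0.000
      vertex 30.000 15.000 0.000
    endloop
  endfacet
  facet normal 0.0000 0.0000 -1.0000
    outer loop
      vertex 7.500 2.010 0.000
      vertex 0.000 15.000 0.000
      vertex 30.000 15.000 0.000
    endloop
  endfacet
  facet normal 0.0000 0.0000 -1.0000
    outer loop
      vertex 22.500 2.010 0.000
      vertex 7.500 2.010 0.000
      vertex 30.000 15.000 0.000
    endloop
  endfacet
  facet normal 0.4541 0.2622 0.8515
    outer loop
      vertex 30.000 15.000 0.000
      vertex 22.500 27.990 0.000
      vertex 15.000 15.000 8.000
    endloop
  endfacet
  facet normal 0.0000 0.5244 0.8515
    outer loop
      vertex 22.500 27.990 0.000
      vertex 7.500 27.990 0.000
      vertex 15.000 15.000 8.000
    endloop
  endfacet
  facet normal -0.4541 0.2622 0.8515
    outer loop
      vertex 7.500 27.990 0.000
      vertex 0.000 15.000 0.000
      vertex 15.000 15.000 8.000
    endloop
  endfacet
  facet normal -0.4541 -0.2622 0.8515
    outer loop
      vertex 0.000 15.000 0.000
      vertex 7.500 2.010 0.000
      vertex 15.000 15.000 8.000
    endloop
  endfacet
  facet normal 0.0000 -0.5244 0.8515
    outer loop
      vertex 7.500 2.010 0.000
      vertex 22.500 2.010 0.000
      vertex 15.000 15.000 8.000
    endloop
  endfacet
  facet normal 0.4541 -0.2622 0.8515
    outer loop
      vertex 22.500 2.010 0.000
      vertex 30.000 15.000 0.000
      vertex 15.000 15.000 8.000
    endloop
  endfacet
endsolid part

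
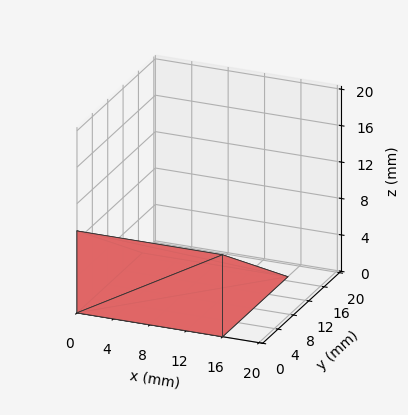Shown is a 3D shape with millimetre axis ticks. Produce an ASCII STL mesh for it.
Reading the render: the shape is a wedge (ramp): 16 × 17 mm base, rising to 9 mm along the y=0 edge and sloping linearly to z=0 at y=17 (dimensions read to the nearest mm from the axis ticks). For the STL, each face is triangulated and given an outward normal.

solid part
  facet normal 0.0000 0.0000 -1.0000
    outer loop
      vertex 16.000 17.000 0.000
      vertex 16.000 0.000 0.000
      vertex 0.000 0.000 0.000
    endloop
  endfacet
  facet normal 0.0000 0.0000 -1.0000
    outer loop
      vertex 0.000 17.000 0.000
      vertex 16.000 17.000 0.000
      vertex 0.000 0.000 0.000
    endloop
  endfacet
  facet normal 0.0000 -1.0000 0.0000
    outer loop
      vertex 0.000 0.000 0.000
      vertex 16.000 0.000 0.000
      vertex 16.000 0.000 9.000
    endloop
  endfacet
  facet normal 0.0000 -1.0000 0.0000
    outer loop
      vertex 0.000 0.000 0.000
      vertex 16.000 0.000 9.000
      vertex 0.000 0.000 9.000
    endloop
  endfacet
  facet normal 0.0000 0.4679 0.8838
    outer loop
      vertex 0.000 0.000 9.000
      vertex 16.000 0.000 9.000
      vertex 16.000 17.000 0.000
    endloop
  endfacet
  facet normal 0.0000 0.4679 0.8838
    outer loop
      vertex 0.000 0.000 9.000
      vertex 16.000 17.000 0.000
      vertex 0.000 17.000 0.000
    endloop
  endfacet
  facet normal -1.0000 0.0000 0.0000
    outer loop
      vertex 0.000 0.000 9.000
      vertex 0.000 17.000 0.000
      vertex 0.000 0.000 0.000
    endloop
  endfacet
  facet normal 1.0000 0.0000 0.0000
    outer loop
      vertex 16.000 0.000 0.000
      vertex 16.000 17.000 0.000
      vertex 16.000 0.000 9.000
    endloop
  endfacet
endsolid part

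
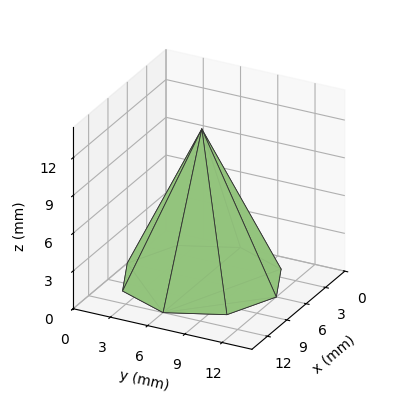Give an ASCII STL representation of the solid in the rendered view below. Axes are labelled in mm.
Reading the render: the shape is a regular 8-sided pyramid, base circumscribed radius ≈ 6 mm, apex at z ≈ 12 mm (dimensions read to the nearest mm from the axis ticks). For the STL, each face is triangulated and given an outward normal.

solid part
  facet normal 0.0000 0.0000 -1.0000
    outer loop
      vertex 6.0 12.0 0.0
      vertex 10.2 10.2 0.0
      vertex 12.0 6.0 0.0
    endloop
  endfacet
  facet normal 0.0000 0.0000 -1.0000
    outer loop
      vertex 1.8 10.2 0.0
      vertex 6.0 12.0 0.0
      vertex 12.0 6.0 0.0
    endloop
  endfacet
  facet normal 0.0000 0.0000 -1.0000
    outer loop
      vertex 0.0 6.0 0.0
      vertex 1.8 10.2 0.0
      vertex 12.0 6.0 0.0
    endloop
  endfacet
  facet normal 0.0000 0.0000 -1.0000
    outer loop
      vertex 1.8 1.8 0.0
      vertex 0.0 6.0 0.0
      vertex 12.0 6.0 0.0
    endloop
  endfacet
  facet normal 0.0000 0.0000 -1.0000
    outer loop
      vertex 6.0 0.0 0.0
      vertex 1.8 1.8 0.0
      vertex 12.0 6.0 0.0
    endloop
  endfacet
  facet normal 0.0000 0.0000 -1.0000
    outer loop
      vertex 10.2 1.8 0.0
      vertex 6.0 0.0 0.0
      vertex 12.0 6.0 0.0
    endloop
  endfacet
  facet normal 0.8352 0.3579 0.4176
    outer loop
      vertex 12.0 6.0 0.0
      vertex 10.2 10.2 0.0
      vertex 6.0 6.0 12.0
    endloop
  endfacet
  facet normal 0.3579 0.8352 0.4176
    outer loop
      vertex 10.2 10.2 0.0
      vertex 6.0 12.0 0.0
      vertex 6.0 6.0 12.0
    endloop
  endfacet
  facet normal -0.3579 0.8352 0.4176
    outer loop
      vertex 6.0 12.0 0.0
      vertex 1.8 10.2 0.0
      vertex 6.0 6.0 12.0
    endloop
  endfacet
  facet normal -0.8352 0.3579 0.4176
    outer loop
      vertex 1.8 10.2 0.0
      vertex 0.0 6.0 0.0
      vertex 6.0 6.0 12.0
    endloop
  endfacet
  facet normal -0.8352 -0.3579 0.4176
    outer loop
      vertex 0.0 6.0 0.0
      vertex 1.8 1.8 0.0
      vertex 6.0 6.0 12.0
    endloop
  endfacet
  facet normal -0.3579 -0.8352 0.4176
    outer loop
      vertex 1.8 1.8 0.0
      vertex 6.0 0.0 0.0
      vertex 6.0 6.0 12.0
    endloop
  endfacet
  facet normal 0.3579 -0.8352 0.4176
    outer loop
      vertex 6.0 0.0 0.0
      vertex 10.2 1.8 0.0
      vertex 6.0 6.0 12.0
    endloop
  endfacet
  facet normal 0.8352 -0.3579 0.4176
    outer loop
      vertex 10.2 1.8 0.0
      vertex 12.0 6.0 0.0
      vertex 6.0 6.0 12.0
    endloop
  endfacet
endsolid part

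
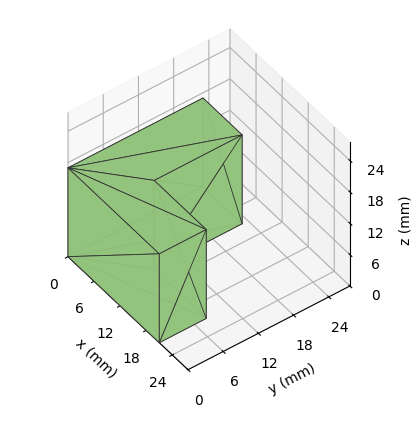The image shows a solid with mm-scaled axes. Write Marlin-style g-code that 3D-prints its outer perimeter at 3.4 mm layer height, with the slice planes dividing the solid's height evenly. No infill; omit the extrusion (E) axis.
Reading the render: the shape is an L-shaped prism: outer 21 × 23 mm, arm thicknesses ≈ 8 mm (horizontal) and 9 mm (vertical), extruded 17 mm in z (dimensions read to the nearest mm from the axis ticks). For the g-code, the solid's height is divided into equal slices at the stated Δz and each level perimeter traced with G1 moves after a G0 lift.

; perimeter-only toolpath
G21 ; units = mm
G90 ; absolute positioning
G28 ; home
; layer 1
G0 Z3.4
G0 X0.0 Y0.0
G1 X21.0 Y0.0
G1 X21.0 Y8.0
G1 X9.0 Y8.0
G1 X9.0 Y23.0
G1 X0.0 Y23.0
G1 X0.0 Y0.0
; layer 2
G0 Z6.8
G0 X0.0 Y0.0
G1 X21.0 Y0.0
G1 X21.0 Y8.0
G1 X9.0 Y8.0
G1 X9.0 Y23.0
G1 X0.0 Y23.0
G1 X0.0 Y0.0
; layer 3
G0 Z10.2
G0 X0.0 Y0.0
G1 X21.0 Y0.0
G1 X21.0 Y8.0
G1 X9.0 Y8.0
G1 X9.0 Y23.0
G1 X0.0 Y23.0
G1 X0.0 Y0.0
; layer 4
G0 Z13.6
G0 X0.0 Y0.0
G1 X21.0 Y0.0
G1 X21.0 Y8.0
G1 X9.0 Y8.0
G1 X9.0 Y23.0
G1 X0.0 Y23.0
G1 X0.0 Y0.0
; layer 5
G0 Z17.0
G0 X0.0 Y0.0
G1 X21.0 Y0.0
G1 X21.0 Y8.0
G1 X9.0 Y8.0
G1 X9.0 Y23.0
G1 X0.0 Y23.0
G1 X0.0 Y0.0
M2 ; end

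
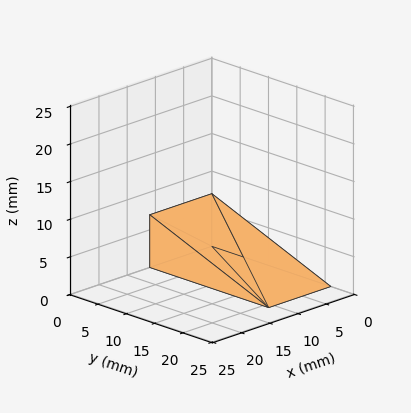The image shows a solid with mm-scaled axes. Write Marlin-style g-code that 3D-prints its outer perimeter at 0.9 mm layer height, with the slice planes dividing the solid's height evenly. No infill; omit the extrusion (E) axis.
Reading the render: the shape is a wedge (ramp): 11 × 21 mm base, rising to 7 mm along the y=0 edge and sloping linearly to z=0 at y=21 (dimensions read to the nearest mm from the axis ticks). For the g-code, the solid's height is divided into equal slices at the stated Δz and each level perimeter traced with G1 moves after a G0 lift.

; perimeter-only toolpath
G21 ; units = mm
G90 ; absolute positioning
G28 ; home
; layer 1
G0 Z0.9
G0 X0.0 Y0.0
G1 X11.0 Y0.0
G1 X11.0 Y18.4
G1 X0.0 Y18.4
G1 X0.0 Y0.0
; layer 2
G0 Z1.8
G0 X0.0 Y0.0
G1 X11.0 Y0.0
G1 X11.0 Y15.8
G1 X0.0 Y15.8
G1 X0.0 Y0.0
; layer 3
G0 Z2.6
G0 X0.0 Y0.0
G1 X11.0 Y0.0
G1 X11.0 Y13.1
G1 X0.0 Y13.1
G1 X0.0 Y0.0
; layer 4
G0 Z3.5
G0 X0.0 Y0.0
G1 X11.0 Y0.0
G1 X11.0 Y10.5
G1 X0.0 Y10.5
G1 X0.0 Y0.0
; layer 5
G0 Z4.4
G0 X0.0 Y0.0
G1 X11.0 Y0.0
G1 X11.0 Y7.9
G1 X0.0 Y7.9
G1 X0.0 Y0.0
; layer 6
G0 Z5.2
G0 X0.0 Y0.0
G1 X11.0 Y0.0
G1 X11.0 Y5.2
G1 X0.0 Y5.2
G1 X0.0 Y0.0
; layer 7
G0 Z6.1
G0 X0.0 Y0.0
G1 X11.0 Y0.0
G1 X11.0 Y2.6
G1 X0.0 Y2.6
G1 X0.0 Y0.0
M2 ; end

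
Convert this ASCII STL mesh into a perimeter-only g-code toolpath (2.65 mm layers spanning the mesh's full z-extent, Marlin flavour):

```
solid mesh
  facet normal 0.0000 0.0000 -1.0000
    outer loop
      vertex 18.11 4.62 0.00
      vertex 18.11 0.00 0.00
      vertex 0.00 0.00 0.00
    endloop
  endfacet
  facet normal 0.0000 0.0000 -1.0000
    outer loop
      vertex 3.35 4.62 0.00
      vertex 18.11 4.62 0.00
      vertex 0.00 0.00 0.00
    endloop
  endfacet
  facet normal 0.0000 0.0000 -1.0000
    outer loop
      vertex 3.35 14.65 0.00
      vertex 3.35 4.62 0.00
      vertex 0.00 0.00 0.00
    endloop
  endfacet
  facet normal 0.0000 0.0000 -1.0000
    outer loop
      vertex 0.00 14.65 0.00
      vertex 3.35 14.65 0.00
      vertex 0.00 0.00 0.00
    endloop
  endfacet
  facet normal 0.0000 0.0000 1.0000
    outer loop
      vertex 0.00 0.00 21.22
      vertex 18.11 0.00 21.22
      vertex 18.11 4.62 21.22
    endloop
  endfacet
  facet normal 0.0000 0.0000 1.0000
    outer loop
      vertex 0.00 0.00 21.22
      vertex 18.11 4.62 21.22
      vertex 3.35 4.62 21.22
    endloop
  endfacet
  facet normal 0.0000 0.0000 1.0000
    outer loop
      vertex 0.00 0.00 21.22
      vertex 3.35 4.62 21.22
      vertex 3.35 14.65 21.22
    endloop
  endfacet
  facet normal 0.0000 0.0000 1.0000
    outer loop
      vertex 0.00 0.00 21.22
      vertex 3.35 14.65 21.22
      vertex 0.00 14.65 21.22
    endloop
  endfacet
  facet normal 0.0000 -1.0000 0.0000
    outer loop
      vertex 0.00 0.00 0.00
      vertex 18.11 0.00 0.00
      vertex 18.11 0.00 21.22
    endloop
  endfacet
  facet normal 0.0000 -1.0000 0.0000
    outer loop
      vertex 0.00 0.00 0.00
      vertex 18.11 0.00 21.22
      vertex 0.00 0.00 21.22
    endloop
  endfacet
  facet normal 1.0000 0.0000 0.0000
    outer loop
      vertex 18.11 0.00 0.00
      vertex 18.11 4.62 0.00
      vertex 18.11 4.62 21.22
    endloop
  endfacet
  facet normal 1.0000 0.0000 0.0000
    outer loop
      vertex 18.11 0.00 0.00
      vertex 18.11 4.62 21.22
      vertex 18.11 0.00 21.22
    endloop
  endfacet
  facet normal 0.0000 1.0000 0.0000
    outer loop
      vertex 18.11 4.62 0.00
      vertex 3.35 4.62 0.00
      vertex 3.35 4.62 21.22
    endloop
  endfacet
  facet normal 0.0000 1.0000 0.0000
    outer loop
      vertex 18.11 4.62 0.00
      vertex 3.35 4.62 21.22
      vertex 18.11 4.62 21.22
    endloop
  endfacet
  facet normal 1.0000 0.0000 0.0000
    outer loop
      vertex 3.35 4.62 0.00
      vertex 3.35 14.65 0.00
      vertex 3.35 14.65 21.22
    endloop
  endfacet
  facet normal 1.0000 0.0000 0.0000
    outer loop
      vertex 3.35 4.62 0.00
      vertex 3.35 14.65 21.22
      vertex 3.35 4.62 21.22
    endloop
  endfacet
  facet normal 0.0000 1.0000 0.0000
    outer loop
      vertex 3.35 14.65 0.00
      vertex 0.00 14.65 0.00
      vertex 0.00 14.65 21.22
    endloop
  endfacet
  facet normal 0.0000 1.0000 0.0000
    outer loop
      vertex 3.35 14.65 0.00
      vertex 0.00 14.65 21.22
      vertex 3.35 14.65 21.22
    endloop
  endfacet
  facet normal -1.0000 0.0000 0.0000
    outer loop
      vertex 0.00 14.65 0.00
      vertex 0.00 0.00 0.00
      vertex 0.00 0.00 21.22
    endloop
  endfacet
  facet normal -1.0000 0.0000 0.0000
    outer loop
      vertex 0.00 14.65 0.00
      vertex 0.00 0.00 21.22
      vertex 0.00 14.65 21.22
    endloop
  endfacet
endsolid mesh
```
; perimeter-only toolpath
G21 ; units = mm
G90 ; absolute positioning
G28 ; home
; layer 1
G0 Z2.65
G0 X0.00 Y0.00
G1 X18.11 Y0.00
G1 X18.11 Y4.62
G1 X3.35 Y4.62
G1 X3.35 Y14.65
G1 X0.00 Y14.65
G1 X0.00 Y0.00
; layer 2
G0 Z5.30
G0 X0.00 Y0.00
G1 X18.11 Y0.00
G1 X18.11 Y4.62
G1 X3.35 Y4.62
G1 X3.35 Y14.65
G1 X0.00 Y14.65
G1 X0.00 Y0.00
; layer 3
G0 Z7.96
G0 X0.00 Y0.00
G1 X18.11 Y0.00
G1 X18.11 Y4.62
G1 X3.35 Y4.62
G1 X3.35 Y14.65
G1 X0.00 Y14.65
G1 X0.00 Y0.00
; layer 4
G0 Z10.61
G0 X0.00 Y0.00
G1 X18.11 Y0.00
G1 X18.11 Y4.62
G1 X3.35 Y4.62
G1 X3.35 Y14.65
G1 X0.00 Y14.65
G1 X0.00 Y0.00
; layer 5
G0 Z13.26
G0 X0.00 Y0.00
G1 X18.11 Y0.00
G1 X18.11 Y4.62
G1 X3.35 Y4.62
G1 X3.35 Y14.65
G1 X0.00 Y14.65
G1 X0.00 Y0.00
; layer 6
G0 Z15.91
G0 X0.00 Y0.00
G1 X18.11 Y0.00
G1 X18.11 Y4.62
G1 X3.35 Y4.62
G1 X3.35 Y14.65
G1 X0.00 Y14.65
G1 X0.00 Y0.00
; layer 7
G0 Z18.57
G0 X0.00 Y0.00
G1 X18.11 Y0.00
G1 X18.11 Y4.62
G1 X3.35 Y4.62
G1 X3.35 Y14.65
G1 X0.00 Y14.65
G1 X0.00 Y0.00
; layer 8
G0 Z21.22
G0 X0.00 Y0.00
G1 X18.11 Y0.00
G1 X18.11 Y4.62
G1 X3.35 Y4.62
G1 X3.35 Y14.65
G1 X0.00 Y14.65
G1 X0.00 Y0.00
M2 ; end

The solid is an L-shaped prism: outer 18.1 × 14.7 mm, arm thicknesses ≈ 4.62 mm (horizontal) and 3.35 mm (vertical), extruded 21.2 mm in z. Slicing at Δz = 2.65 mm — 8 equal slices spanning the solid's height, so layer i sits at z = i·h/8 — gives 8 non-empty perimeters. Each is a 6-segment closed polygon; G0 lifts to the layer z and rapids to the start vertex, then G1 traces the edges.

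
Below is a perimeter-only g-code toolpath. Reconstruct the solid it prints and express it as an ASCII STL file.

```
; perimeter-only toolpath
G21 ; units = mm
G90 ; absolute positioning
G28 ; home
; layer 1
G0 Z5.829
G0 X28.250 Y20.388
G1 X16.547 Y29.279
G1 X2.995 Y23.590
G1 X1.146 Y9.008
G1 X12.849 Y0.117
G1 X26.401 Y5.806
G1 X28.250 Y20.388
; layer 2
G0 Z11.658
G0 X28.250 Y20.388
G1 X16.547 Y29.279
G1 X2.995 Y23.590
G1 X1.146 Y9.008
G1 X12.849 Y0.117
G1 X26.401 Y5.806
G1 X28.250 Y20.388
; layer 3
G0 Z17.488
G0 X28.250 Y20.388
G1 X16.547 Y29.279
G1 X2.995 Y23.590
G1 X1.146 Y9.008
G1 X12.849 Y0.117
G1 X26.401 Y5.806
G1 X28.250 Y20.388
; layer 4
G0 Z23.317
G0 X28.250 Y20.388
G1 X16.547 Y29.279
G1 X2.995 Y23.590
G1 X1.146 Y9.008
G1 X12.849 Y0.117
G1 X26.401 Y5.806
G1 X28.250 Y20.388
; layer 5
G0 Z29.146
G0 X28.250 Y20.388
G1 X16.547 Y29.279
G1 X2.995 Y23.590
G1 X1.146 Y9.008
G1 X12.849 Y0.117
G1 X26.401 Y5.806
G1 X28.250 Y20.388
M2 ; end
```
solid part
  facet normal 0.0000 0.0000 -1.0000
    outer loop
      vertex 2.995 23.590 0.000
      vertex 16.547 29.279 0.000
      vertex 28.250 20.388 0.000
    endloop
  endfacet
  facet normal 0.0000 0.0000 -1.0000
    outer loop
      vertex 1.146 9.008 0.000
      vertex 2.995 23.590 0.000
      vertex 28.250 20.388 0.000
    endloop
  endfacet
  facet normal 0.0000 0.0000 -1.0000
    outer loop
      vertex 12.849 0.117 0.000
      vertex 1.146 9.008 0.000
      vertex 28.250 20.388 0.000
    endloop
  endfacet
  facet normal 0.0000 0.0000 -1.0000
    outer loop
      vertex 26.401 5.806 0.000
      vertex 12.849 0.117 0.000
      vertex 28.250 20.388 0.000
    endloop
  endfacet
  facet normal 0.0000 0.0000 1.0000
    outer loop
      vertex 28.250 20.388 29.146
      vertex 16.547 29.279 29.146
      vertex 2.995 23.590 29.146
    endloop
  endfacet
  facet normal 0.0000 0.0000 1.0000
    outer loop
      vertex 28.250 20.388 29.146
      vertex 2.995 23.590 29.146
      vertex 1.146 9.008 29.146
    endloop
  endfacet
  facet normal 0.0000 0.0000 1.0000
    outer loop
      vertex 28.250 20.388 29.146
      vertex 1.146 9.008 29.146
      vertex 12.849 0.117 29.146
    endloop
  endfacet
  facet normal 0.0000 0.0000 1.0000
    outer loop
      vertex 28.250 20.388 29.146
      vertex 12.849 0.117 29.146
      vertex 26.401 5.806 29.146
    endloop
  endfacet
  facet normal 0.6049 0.7963 0.0000
    outer loop
      vertex 28.250 20.388 0.000
      vertex 16.547 29.279 0.000
      vertex 16.547 29.279 29.146
    endloop
  endfacet
  facet normal 0.6049 0.7963 0.0000
    outer loop
      vertex 28.250 20.388 0.000
      vertex 16.547 29.279 29.146
      vertex 28.250 20.388 29.146
    endloop
  endfacet
  facet normal -0.3871 0.9221 0.0000
    outer loop
      vertex 16.547 29.279 0.000
      vertex 2.995 23.590 0.000
      vertex 2.995 23.590 29.146
    endloop
  endfacet
  facet normal -0.3871 0.9221 0.0000
    outer loop
      vertex 16.547 29.279 0.000
      vertex 2.995 23.590 29.146
      vertex 16.547 29.279 29.146
    endloop
  endfacet
  facet normal -0.9921 0.1258 0.0000
    outer loop
      vertex 2.995 23.590 0.000
      vertex 1.146 9.008 0.000
      vertex 1.146 9.008 29.146
    endloop
  endfacet
  facet normal -0.9921 0.1258 0.0000
    outer loop
      vertex 2.995 23.590 0.000
      vertex 1.146 9.008 29.146
      vertex 2.995 23.590 29.146
    endloop
  endfacet
  facet normal -0.6049 -0.7963 0.0000
    outer loop
      vertex 1.146 9.008 0.000
      vertex 12.849 0.117 0.000
      vertex 12.849 0.117 29.146
    endloop
  endfacet
  facet normal -0.6049 -0.7963 0.0000
    outer loop
      vertex 1.146 9.008 0.000
      vertex 12.849 0.117 29.146
      vertex 1.146 9.008 29.146
    endloop
  endfacet
  facet normal 0.3871 -0.9221 0.0000
    outer loop
      vertex 12.849 0.117 0.000
      vertex 26.401 5.806 0.000
      vertex 26.401 5.806 29.146
    endloop
  endfacet
  facet normal 0.3871 -0.9221 0.0000
    outer loop
      vertex 12.849 0.117 0.000
      vertex 26.401 5.806 29.146
      vertex 12.849 0.117 29.146
    endloop
  endfacet
  facet normal 0.9921 -0.1258 0.0000
    outer loop
      vertex 26.401 5.806 0.000
      vertex 28.250 20.388 0.000
      vertex 28.250 20.388 29.146
    endloop
  endfacet
  facet normal 0.9921 -0.1258 0.0000
    outer loop
      vertex 26.401 5.806 0.000
      vertex 28.250 20.388 29.146
      vertex 26.401 5.806 29.146
    endloop
  endfacet
endsolid part

The G0 Z moves step by Δz≈5.829 mm. Every layer's G1 loop is the same polygon, so the solid is a straight extrusion of it from z=0 to z≈29.1. Closing with flat bottom and top caps and triangulating gives 20 facets — a regular 6-sided prism (a cylinder approximated with 6 flat sides), circumscribed radius ≈ 14.7 mm, height ≈ 29.1 mm.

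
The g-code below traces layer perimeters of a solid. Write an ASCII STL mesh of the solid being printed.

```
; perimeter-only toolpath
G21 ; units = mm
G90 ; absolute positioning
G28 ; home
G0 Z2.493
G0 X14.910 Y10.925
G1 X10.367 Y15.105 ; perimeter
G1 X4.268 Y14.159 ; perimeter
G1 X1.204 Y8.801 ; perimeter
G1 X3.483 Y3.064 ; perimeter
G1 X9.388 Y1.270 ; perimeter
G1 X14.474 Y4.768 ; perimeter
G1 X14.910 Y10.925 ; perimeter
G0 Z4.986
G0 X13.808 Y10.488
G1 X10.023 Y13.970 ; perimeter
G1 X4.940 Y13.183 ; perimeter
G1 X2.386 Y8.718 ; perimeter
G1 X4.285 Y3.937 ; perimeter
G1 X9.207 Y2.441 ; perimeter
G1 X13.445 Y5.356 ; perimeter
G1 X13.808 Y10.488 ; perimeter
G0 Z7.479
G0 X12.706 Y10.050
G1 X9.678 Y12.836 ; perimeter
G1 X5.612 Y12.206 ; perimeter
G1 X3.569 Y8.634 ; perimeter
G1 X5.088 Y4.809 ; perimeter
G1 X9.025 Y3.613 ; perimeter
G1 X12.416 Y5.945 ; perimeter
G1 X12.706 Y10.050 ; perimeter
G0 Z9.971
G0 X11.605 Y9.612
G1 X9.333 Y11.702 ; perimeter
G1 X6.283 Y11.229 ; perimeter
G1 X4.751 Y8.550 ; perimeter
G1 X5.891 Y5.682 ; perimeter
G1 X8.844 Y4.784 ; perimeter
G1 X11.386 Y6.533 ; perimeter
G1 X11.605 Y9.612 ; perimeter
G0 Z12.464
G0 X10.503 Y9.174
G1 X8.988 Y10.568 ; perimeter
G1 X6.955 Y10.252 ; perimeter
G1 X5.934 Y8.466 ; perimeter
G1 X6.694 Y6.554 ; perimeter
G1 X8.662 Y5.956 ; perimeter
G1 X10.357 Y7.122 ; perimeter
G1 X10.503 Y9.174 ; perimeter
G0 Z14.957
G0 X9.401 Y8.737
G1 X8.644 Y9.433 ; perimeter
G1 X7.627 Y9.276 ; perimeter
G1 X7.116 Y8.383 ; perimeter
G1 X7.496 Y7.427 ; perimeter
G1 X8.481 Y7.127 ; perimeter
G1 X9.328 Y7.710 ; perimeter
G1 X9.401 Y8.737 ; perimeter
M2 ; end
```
solid part
  facet normal 0.0000 0.0000 -1.0000
    outer loop
      vertex 3.596 15.136 0.000
      vertex 10.712 16.239 0.000
      vertex 16.012 11.363 0.000
    endloop
  endfacet
  facet normal 0.0000 0.0000 -1.0000
    outer loop
      vertex 0.021 8.885 0.000
      vertex 3.596 15.136 0.000
      vertex 16.012 11.363 0.000
    endloop
  endfacet
  facet normal 0.0000 0.0000 -1.0000
    outer loop
      vertex 2.680 2.192 0.000
      vertex 0.021 8.885 0.000
      vertex 16.012 11.363 0.000
    endloop
  endfacet
  facet normal 0.0000 0.0000 -1.0000
    outer loop
      vertex 9.570 0.098 0.000
      vertex 2.680 2.192 0.000
      vertex 16.012 11.363 0.000
    endloop
  endfacet
  facet normal 0.0000 0.0000 -1.0000
    outer loop
      vertex 15.503 4.179 0.000
      vertex 9.570 0.098 0.000
      vertex 16.012 11.363 0.000
    endloop
  endfacet
  facet normal 0.6223 0.6764 0.3939
    outer loop
      vertex 16.012 11.363 0.000
      vertex 10.712 16.239 0.000
      vertex 8.299 8.299 17.450
    endloop
  endfacet
  facet normal -0.1408 0.9083 0.3938
    outer loop
      vertex 10.712 16.239 0.000
      vertex 3.596 15.136 0.000
      vertex 8.299 8.299 17.450
    endloop
  endfacet
  facet normal -0.7979 0.4563 0.3938
    outer loop
      vertex 3.596 15.136 0.000
      vertex 0.021 8.885 0.000
      vertex 8.299 8.299 17.450
    endloop
  endfacet
  facet normal -0.8542 -0.3394 0.3938
    outer loop
      vertex 0.021 8.885 0.000
      vertex 2.680 2.192 0.000
      vertex 8.299 8.299 17.450
    endloop
  endfacet
  facet normal -0.2673 -0.8795 0.3939
    outer loop
      vertex 2.680 2.192 0.000
      vertex 9.570 0.098 0.000
      vertex 8.299 8.299 17.450
    endloop
  endfacet
  facet normal 0.5209 -0.7573 0.3939
    outer loop
      vertex 9.570 0.098 0.000
      vertex 15.503 4.179 0.000
      vertex 8.299 8.299 17.450
    endloop
  endfacet
  facet normal 0.9169 -0.0650 0.3939
    outer loop
      vertex 15.503 4.179 0.000
      vertex 16.012 11.363 0.000
      vertex 8.299 8.299 17.450
    endloop
  endfacet
endsolid part

The G0 Z moves step by Δz≈2.493 mm. The G1 loops shrink linearly with z, so the solid tapers from its base footprint up to z≈17.4. Closing with a flat bottom cap and the tapered top and triangulating gives 12 facets — a regular 7-sided pyramid, base circumscribed radius ≈ 8.3 mm, apex at z ≈ 17.4 mm.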